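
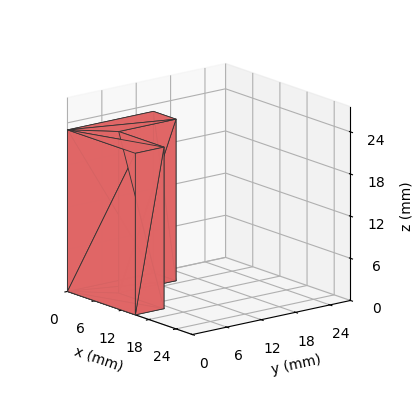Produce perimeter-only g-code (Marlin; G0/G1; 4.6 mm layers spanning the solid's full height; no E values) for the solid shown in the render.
Reading the render: the shape is an L-shaped prism: outer 15 × 15 mm, arm thicknesses ≈ 5 mm (horizontal) and 5 mm (vertical), extruded 23 mm in z (dimensions read to the nearest mm from the axis ticks). For the g-code, the solid's height is divided into equal slices at the stated Δz and each level perimeter traced with G1 moves after a G0 lift.

; perimeter-only toolpath
G21 ; units = mm
G90 ; absolute positioning
G28 ; home
; layer 1
G0 Z4.6
G0 X0.0 Y0.0
G1 X15.0 Y0.0
G1 X15.0 Y5.0
G1 X5.0 Y5.0
G1 X5.0 Y15.0
G1 X0.0 Y15.0
G1 X0.0 Y0.0
; layer 2
G0 Z9.2
G0 X0.0 Y0.0
G1 X15.0 Y0.0
G1 X15.0 Y5.0
G1 X5.0 Y5.0
G1 X5.0 Y15.0
G1 X0.0 Y15.0
G1 X0.0 Y0.0
; layer 3
G0 Z13.8
G0 X0.0 Y0.0
G1 X15.0 Y0.0
G1 X15.0 Y5.0
G1 X5.0 Y5.0
G1 X5.0 Y15.0
G1 X0.0 Y15.0
G1 X0.0 Y0.0
; layer 4
G0 Z18.4
G0 X0.0 Y0.0
G1 X15.0 Y0.0
G1 X15.0 Y5.0
G1 X5.0 Y5.0
G1 X5.0 Y15.0
G1 X0.0 Y15.0
G1 X0.0 Y0.0
; layer 5
G0 Z23.0
G0 X0.0 Y0.0
G1 X15.0 Y0.0
G1 X15.0 Y5.0
G1 X5.0 Y5.0
G1 X5.0 Y15.0
G1 X0.0 Y15.0
G1 X0.0 Y0.0
M2 ; end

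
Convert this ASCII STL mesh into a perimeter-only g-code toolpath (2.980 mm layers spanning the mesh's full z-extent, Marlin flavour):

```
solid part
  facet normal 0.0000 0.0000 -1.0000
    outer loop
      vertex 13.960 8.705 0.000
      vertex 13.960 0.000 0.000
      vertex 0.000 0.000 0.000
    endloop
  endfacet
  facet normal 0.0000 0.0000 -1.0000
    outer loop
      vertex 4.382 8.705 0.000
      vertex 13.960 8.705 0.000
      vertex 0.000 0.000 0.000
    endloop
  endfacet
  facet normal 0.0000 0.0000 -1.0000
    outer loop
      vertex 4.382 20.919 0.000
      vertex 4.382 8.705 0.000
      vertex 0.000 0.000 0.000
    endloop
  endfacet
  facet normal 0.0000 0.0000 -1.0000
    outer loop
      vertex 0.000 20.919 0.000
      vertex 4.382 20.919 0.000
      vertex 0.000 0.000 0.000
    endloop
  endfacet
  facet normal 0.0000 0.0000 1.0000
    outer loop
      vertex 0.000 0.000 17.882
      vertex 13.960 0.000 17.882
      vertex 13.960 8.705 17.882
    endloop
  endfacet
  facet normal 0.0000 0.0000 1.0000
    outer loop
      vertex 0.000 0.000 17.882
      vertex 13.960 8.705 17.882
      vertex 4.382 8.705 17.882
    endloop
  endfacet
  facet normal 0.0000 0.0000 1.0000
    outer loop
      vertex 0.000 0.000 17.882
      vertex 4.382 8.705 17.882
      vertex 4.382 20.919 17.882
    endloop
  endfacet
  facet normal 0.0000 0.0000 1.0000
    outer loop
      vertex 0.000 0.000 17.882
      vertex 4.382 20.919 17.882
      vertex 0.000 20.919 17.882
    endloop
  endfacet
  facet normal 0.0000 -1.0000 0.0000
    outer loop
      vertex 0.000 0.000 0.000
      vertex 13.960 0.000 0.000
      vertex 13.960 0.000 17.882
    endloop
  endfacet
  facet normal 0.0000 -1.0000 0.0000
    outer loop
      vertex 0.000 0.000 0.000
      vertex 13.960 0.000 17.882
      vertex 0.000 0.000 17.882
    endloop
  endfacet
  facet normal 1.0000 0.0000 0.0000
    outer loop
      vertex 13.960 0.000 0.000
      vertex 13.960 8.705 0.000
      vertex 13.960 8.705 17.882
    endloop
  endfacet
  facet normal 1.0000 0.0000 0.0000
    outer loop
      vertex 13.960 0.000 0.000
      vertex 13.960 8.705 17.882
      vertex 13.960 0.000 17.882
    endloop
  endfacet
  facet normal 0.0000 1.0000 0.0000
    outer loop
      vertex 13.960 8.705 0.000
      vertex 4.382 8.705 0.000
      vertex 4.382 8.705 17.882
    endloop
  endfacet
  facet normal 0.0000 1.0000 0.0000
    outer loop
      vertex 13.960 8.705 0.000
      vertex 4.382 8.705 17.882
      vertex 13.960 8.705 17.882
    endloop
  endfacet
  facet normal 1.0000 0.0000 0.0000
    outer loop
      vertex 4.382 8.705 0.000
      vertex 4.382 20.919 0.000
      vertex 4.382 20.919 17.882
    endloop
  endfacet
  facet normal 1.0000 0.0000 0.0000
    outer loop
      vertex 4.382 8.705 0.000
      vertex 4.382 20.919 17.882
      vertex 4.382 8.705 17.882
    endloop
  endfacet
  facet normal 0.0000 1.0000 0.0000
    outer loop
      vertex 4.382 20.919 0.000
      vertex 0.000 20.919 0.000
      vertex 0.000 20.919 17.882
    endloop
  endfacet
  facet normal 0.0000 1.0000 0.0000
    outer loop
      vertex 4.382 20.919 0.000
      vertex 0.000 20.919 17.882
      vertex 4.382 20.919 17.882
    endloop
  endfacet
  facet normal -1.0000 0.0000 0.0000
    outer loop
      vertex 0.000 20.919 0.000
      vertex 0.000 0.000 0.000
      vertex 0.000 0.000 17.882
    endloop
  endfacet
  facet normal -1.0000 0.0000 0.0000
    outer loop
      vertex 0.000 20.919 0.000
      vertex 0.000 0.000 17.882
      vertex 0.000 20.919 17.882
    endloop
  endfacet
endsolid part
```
; perimeter-only toolpath
G21 ; units = mm
G90 ; absolute positioning
G28 ; home
; layer 1
G0 Z2.980
G0 X0.000 Y0.000
G1 X13.960 Y0.000
G1 X13.960 Y8.705
G1 X4.382 Y8.705
G1 X4.382 Y20.919
G1 X0.000 Y20.919
G1 X0.000 Y0.000
; layer 2
G0 Z5.961
G0 X0.000 Y0.000
G1 X13.960 Y0.000
G1 X13.960 Y8.705
G1 X4.382 Y8.705
G1 X4.382 Y20.919
G1 X0.000 Y20.919
G1 X0.000 Y0.000
; layer 3
G0 Z8.941
G0 X0.000 Y0.000
G1 X13.960 Y0.000
G1 X13.960 Y8.705
G1 X4.382 Y8.705
G1 X4.382 Y20.919
G1 X0.000 Y20.919
G1 X0.000 Y0.000
; layer 4
G0 Z11.921
G0 X0.000 Y0.000
G1 X13.960 Y0.000
G1 X13.960 Y8.705
G1 X4.382 Y8.705
G1 X4.382 Y20.919
G1 X0.000 Y20.919
G1 X0.000 Y0.000
; layer 5
G0 Z14.902
G0 X0.000 Y0.000
G1 X13.960 Y0.000
G1 X13.960 Y8.705
G1 X4.382 Y8.705
G1 X4.382 Y20.919
G1 X0.000 Y20.919
G1 X0.000 Y0.000
; layer 6
G0 Z17.882
G0 X0.000 Y0.000
G1 X13.960 Y0.000
G1 X13.960 Y8.705
G1 X4.382 Y8.705
G1 X4.382 Y20.919
G1 X0.000 Y20.919
G1 X0.000 Y0.000
M2 ; end

The solid is an L-shaped prism: outer 14 × 20.9 mm, arm thicknesses ≈ 8.71 mm (horizontal) and 4.38 mm (vertical), extruded 17.9 mm in z. Slicing at Δz = 2.980 mm — 6 equal slices spanning the solid's height, so layer i sits at z = i·h/6 — gives 6 non-empty perimeters. Each is a 6-segment closed polygon; G0 lifts to the layer z and rapids to the start vertex, then G1 traces the edges.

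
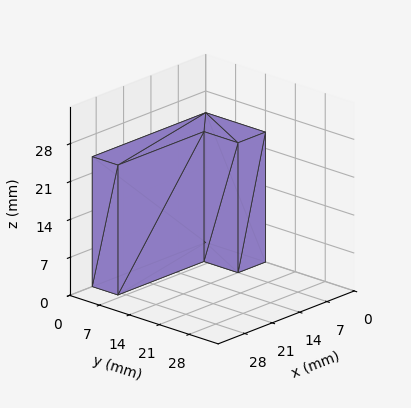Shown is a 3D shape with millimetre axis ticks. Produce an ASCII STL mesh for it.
Reading the render: the shape is an L-shaped prism: outer 29 × 14 mm, arm thicknesses ≈ 6 mm (horizontal) and 7 mm (vertical), extruded 24 mm in z (dimensions read to the nearest mm from the axis ticks). For the STL, each face is triangulated and given an outward normal.

solid part
  facet normal 0.0000 0.0000 -1.0000
    outer loop
      vertex 29.000 6.000 0.000
      vertex 29.000 0.000 0.000
      vertex 0.000 0.000 0.000
    endloop
  endfacet
  facet normal 0.0000 0.0000 -1.0000
    outer loop
      vertex 7.000 6.000 0.000
      vertex 29.000 6.000 0.000
      vertex 0.000 0.000 0.000
    endloop
  endfacet
  facet normal 0.0000 0.0000 -1.0000
    outer loop
      vertex 7.000 14.000 0.000
      vertex 7.000 6.000 0.000
      vertex 0.000 0.000 0.000
    endloop
  endfacet
  facet normal 0.0000 0.0000 -1.0000
    outer loop
      vertex 0.000 14.000 0.000
      vertex 7.000 14.000 0.000
      vertex 0.000 0.000 0.000
    endloop
  endfacet
  facet normal 0.0000 0.0000 1.0000
    outer loop
      vertex 0.000 0.000 24.000
      vertex 29.000 0.000 24.000
      vertex 29.000 6.000 24.000
    endloop
  endfacet
  facet normal 0.0000 0.0000 1.0000
    outer loop
      vertex 0.000 0.000 24.000
      vertex 29.000 6.000 24.000
      vertex 7.000 6.000 24.000
    endloop
  endfacet
  facet normal 0.0000 0.0000 1.0000
    outer loop
      vertex 0.000 0.000 24.000
      vertex 7.000 6.000 24.000
      vertex 7.000 14.000 24.000
    endloop
  endfacet
  facet normal 0.0000 0.0000 1.0000
    outer loop
      vertex 0.000 0.000 24.000
      vertex 7.000 14.000 24.000
      vertex 0.000 14.000 24.000
    endloop
  endfacet
  facet normal 0.0000 -1.0000 0.0000
    outer loop
      vertex 0.000 0.000 0.000
      vertex 29.000 0.000 0.000
      vertex 29.000 0.000 24.000
    endloop
  endfacet
  facet normal 0.0000 -1.0000 0.0000
    outer loop
      vertex 0.000 0.000 0.000
      vertex 29.000 0.000 24.000
      vertex 0.000 0.000 24.000
    endloop
  endfacet
  facet normal 1.0000 0.0000 0.0000
    outer loop
      vertex 29.000 0.000 0.000
      vertex 29.000 6.000 0.000
      vertex 29.000 6.000 24.000
    endloop
  endfacet
  facet normal 1.0000 0.0000 0.0000
    outer loop
      vertex 29.000 0.000 0.000
      vertex 29.000 6.000 24.000
      vertex 29.000 0.000 24.000
    endloop
  endfacet
  facet normal 0.0000 1.0000 0.0000
    outer loop
      vertex 29.000 6.000 0.000
      vertex 7.000 6.000 0.000
      vertex 7.000 6.000 24.000
    endloop
  endfacet
  facet normal 0.0000 1.0000 0.0000
    outer loop
      vertex 29.000 6.000 0.000
      vertex 7.000 6.000 24.000
      vertex 29.000 6.000 24.000
    endloop
  endfacet
  facet normal 1.0000 0.0000 0.0000
    outer loop
      vertex 7.000 6.000 0.000
      vertex 7.000 14.000 0.000
      vertex 7.000 14.000 24.000
    endloop
  endfacet
  facet normal 1.0000 0.0000 0.0000
    outer loop
      vertex 7.000 6.000 0.000
      vertex 7.000 14.000 24.000
      vertex 7.000 6.000 24.000
    endloop
  endfacet
  facet normal 0.0000 1.0000 0.0000
    outer loop
      vertex 7.000 14.000 0.000
      vertex 0.000 14.000 0.000
      vertex 0.000 14.000 24.000
    endloop
  endfacet
  facet normal 0.0000 1.0000 0.0000
    outer loop
      vertex 7.000 14.000 0.000
      vertex 0.000 14.000 24.000
      vertex 7.000 14.000 24.000
    endloop
  endfacet
  facet normal -1.0000 0.0000 0.0000
    outer loop
      vertex 0.000 14.000 0.000
      vertex 0.000 0.000 0.000
      vertex 0.000 0.000 24.000
    endloop
  endfacet
  facet normal -1.0000 0.0000 0.0000
    outer loop
      vertex 0.000 14.000 0.000
      vertex 0.000 0.000 24.000
      vertex 0.000 14.000 24.000
    endloop
  endfacet
endsolid part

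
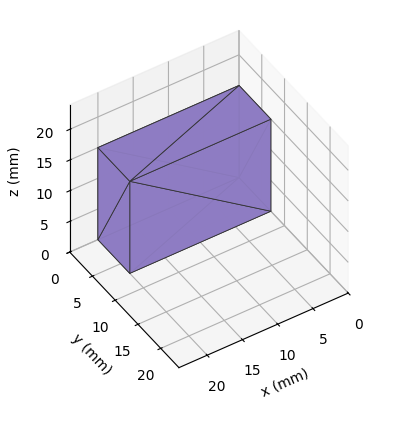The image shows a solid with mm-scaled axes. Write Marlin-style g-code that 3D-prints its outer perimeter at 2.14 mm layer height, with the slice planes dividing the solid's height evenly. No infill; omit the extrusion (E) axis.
Reading the render: the shape is a rectangular box, roughly 20 × 7 mm footprint and 15 mm tall (dimensions read to the nearest mm from the axis ticks). For the g-code, the solid's height is divided into equal slices at the stated Δz and each level perimeter traced with G1 moves after a G0 lift.

; perimeter-only toolpath
G21 ; units = mm
G90 ; absolute positioning
G28 ; home
; layer 1
G0 Z2.14
G0 X0.00 Y0.00
G1 X20.00 Y0.00
G1 X20.00 Y7.00
G1 X0.00 Y7.00
G1 X0.00 Y0.00
; layer 2
G0 Z4.29
G0 X0.00 Y0.00
G1 X20.00 Y0.00
G1 X20.00 Y7.00
G1 X0.00 Y7.00
G1 X0.00 Y0.00
; layer 3
G0 Z6.43
G0 X0.00 Y0.00
G1 X20.00 Y0.00
G1 X20.00 Y7.00
G1 X0.00 Y7.00
G1 X0.00 Y0.00
; layer 4
G0 Z8.57
G0 X0.00 Y0.00
G1 X20.00 Y0.00
G1 X20.00 Y7.00
G1 X0.00 Y7.00
G1 X0.00 Y0.00
; layer 5
G0 Z10.71
G0 X0.00 Y0.00
G1 X20.00 Y0.00
G1 X20.00 Y7.00
G1 X0.00 Y7.00
G1 X0.00 Y0.00
; layer 6
G0 Z12.86
G0 X0.00 Y0.00
G1 X20.00 Y0.00
G1 X20.00 Y7.00
G1 X0.00 Y7.00
G1 X0.00 Y0.00
; layer 7
G0 Z15.00
G0 X0.00 Y0.00
G1 X20.00 Y0.00
G1 X20.00 Y7.00
G1 X0.00 Y7.00
G1 X0.00 Y0.00
M2 ; end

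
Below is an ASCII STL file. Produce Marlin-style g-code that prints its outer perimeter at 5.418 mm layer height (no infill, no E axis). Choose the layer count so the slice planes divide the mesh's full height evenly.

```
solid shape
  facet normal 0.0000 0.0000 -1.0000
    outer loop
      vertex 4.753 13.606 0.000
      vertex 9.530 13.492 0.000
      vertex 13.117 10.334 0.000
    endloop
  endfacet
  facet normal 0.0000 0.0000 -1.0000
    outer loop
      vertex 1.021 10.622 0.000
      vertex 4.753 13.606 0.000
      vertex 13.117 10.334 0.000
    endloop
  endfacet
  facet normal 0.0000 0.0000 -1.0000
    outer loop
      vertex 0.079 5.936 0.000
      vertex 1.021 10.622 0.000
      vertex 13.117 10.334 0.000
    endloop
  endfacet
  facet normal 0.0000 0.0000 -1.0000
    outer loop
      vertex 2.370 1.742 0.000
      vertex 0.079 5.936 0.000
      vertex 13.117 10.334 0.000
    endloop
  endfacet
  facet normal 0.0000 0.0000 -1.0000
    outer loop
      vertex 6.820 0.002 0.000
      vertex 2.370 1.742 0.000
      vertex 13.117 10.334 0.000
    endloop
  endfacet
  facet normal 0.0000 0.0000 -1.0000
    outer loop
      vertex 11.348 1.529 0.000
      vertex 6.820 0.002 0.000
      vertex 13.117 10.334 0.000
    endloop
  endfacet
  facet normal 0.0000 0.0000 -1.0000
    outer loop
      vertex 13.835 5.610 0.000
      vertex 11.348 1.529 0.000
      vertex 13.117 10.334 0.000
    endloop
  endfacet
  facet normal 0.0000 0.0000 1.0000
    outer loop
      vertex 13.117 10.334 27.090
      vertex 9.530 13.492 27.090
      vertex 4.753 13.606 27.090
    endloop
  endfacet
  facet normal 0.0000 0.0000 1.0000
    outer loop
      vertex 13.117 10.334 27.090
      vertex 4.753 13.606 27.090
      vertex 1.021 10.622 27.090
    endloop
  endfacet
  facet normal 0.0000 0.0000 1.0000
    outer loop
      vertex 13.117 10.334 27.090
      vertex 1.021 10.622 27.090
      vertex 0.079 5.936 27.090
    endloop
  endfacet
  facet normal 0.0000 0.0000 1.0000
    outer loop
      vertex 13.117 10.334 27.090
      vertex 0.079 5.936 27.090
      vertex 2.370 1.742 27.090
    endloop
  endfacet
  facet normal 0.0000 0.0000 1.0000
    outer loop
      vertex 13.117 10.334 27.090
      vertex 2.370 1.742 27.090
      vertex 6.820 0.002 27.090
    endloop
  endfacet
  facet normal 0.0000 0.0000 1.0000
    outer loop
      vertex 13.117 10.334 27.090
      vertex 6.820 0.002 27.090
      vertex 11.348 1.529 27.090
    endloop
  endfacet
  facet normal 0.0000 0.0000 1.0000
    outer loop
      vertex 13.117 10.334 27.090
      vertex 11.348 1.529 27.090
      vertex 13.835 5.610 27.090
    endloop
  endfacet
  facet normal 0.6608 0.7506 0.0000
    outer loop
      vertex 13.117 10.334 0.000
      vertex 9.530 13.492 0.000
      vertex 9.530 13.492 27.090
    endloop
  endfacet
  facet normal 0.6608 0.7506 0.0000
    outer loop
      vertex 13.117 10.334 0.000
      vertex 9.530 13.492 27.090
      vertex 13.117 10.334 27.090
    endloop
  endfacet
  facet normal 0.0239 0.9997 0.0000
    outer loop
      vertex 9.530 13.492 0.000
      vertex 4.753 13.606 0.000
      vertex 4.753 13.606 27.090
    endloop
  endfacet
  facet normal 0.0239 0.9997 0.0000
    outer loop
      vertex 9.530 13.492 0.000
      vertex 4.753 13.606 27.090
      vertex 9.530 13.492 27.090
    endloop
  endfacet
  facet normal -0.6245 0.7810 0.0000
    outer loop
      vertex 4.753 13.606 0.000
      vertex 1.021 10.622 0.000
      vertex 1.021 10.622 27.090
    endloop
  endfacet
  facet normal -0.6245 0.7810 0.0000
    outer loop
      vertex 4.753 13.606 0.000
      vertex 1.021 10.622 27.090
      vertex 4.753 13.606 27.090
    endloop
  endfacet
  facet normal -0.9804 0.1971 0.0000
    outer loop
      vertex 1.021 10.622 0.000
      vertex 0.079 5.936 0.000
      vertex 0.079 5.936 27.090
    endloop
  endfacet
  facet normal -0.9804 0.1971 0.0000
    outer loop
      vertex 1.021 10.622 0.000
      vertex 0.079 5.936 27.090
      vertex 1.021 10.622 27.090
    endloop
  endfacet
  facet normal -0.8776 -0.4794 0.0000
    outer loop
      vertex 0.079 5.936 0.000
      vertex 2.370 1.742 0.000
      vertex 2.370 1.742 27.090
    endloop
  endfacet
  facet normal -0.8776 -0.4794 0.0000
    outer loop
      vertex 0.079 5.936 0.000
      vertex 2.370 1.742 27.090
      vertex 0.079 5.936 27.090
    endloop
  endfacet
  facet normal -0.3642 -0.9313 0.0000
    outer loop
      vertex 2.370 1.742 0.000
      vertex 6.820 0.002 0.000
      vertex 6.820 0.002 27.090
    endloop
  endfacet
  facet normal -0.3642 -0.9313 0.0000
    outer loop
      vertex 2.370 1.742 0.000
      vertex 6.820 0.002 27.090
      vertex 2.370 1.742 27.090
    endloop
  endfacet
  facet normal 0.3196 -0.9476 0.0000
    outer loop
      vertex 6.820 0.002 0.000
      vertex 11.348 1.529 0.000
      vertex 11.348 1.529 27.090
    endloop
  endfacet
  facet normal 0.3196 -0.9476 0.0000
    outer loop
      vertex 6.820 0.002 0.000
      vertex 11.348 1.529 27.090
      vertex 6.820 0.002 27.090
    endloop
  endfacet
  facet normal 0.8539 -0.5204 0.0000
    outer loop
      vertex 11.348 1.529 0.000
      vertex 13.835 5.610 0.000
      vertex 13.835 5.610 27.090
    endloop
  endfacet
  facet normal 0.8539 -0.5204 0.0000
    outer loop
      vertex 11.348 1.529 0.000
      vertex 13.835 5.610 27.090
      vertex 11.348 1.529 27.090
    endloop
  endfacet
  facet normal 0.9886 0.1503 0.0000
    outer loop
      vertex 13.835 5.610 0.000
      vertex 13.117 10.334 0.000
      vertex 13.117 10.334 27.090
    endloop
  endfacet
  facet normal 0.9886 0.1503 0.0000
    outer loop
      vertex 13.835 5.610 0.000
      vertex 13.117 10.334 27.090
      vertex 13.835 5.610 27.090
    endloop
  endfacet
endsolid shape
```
; perimeter-only toolpath
G21 ; units = mm
G90 ; absolute positioning
G28 ; home
; layer 1
G0 Z5.418
G0 X13.117 Y10.334
G1 X9.530 Y13.492
G1 X4.753 Y13.606
G1 X1.021 Y10.622
G1 X0.079 Y5.936
G1 X2.370 Y1.742
G1 X6.820 Y0.002
G1 X11.348 Y1.529
G1 X13.835 Y5.610
G1 X13.117 Y10.334
; layer 2
G0 Z10.836
G0 X13.117 Y10.334
G1 X9.530 Y13.492
G1 X4.753 Y13.606
G1 X1.021 Y10.622
G1 X0.079 Y5.936
G1 X2.370 Y1.742
G1 X6.820 Y0.002
G1 X11.348 Y1.529
G1 X13.835 Y5.610
G1 X13.117 Y10.334
; layer 3
G0 Z16.254
G0 X13.117 Y10.334
G1 X9.530 Y13.492
G1 X4.753 Y13.606
G1 X1.021 Y10.622
G1 X0.079 Y5.936
G1 X2.370 Y1.742
G1 X6.820 Y0.002
G1 X11.348 Y1.529
G1 X13.835 Y5.610
G1 X13.117 Y10.334
; layer 4
G0 Z21.672
G0 X13.117 Y10.334
G1 X9.530 Y13.492
G1 X4.753 Y13.606
G1 X1.021 Y10.622
G1 X0.079 Y5.936
G1 X2.370 Y1.742
G1 X6.820 Y0.002
G1 X11.348 Y1.529
G1 X13.835 Y5.610
G1 X13.117 Y10.334
; layer 5
G0 Z27.090
G0 X13.117 Y10.334
G1 X9.530 Y13.492
G1 X4.753 Y13.606
G1 X1.021 Y10.622
G1 X0.079 Y5.936
G1 X2.370 Y1.742
G1 X6.820 Y0.002
G1 X11.348 Y1.529
G1 X13.835 Y5.610
G1 X13.117 Y10.334
M2 ; end

The solid is a regular 9-sided prism (a cylinder approximated with 9 flat sides), circumscribed radius ≈ 6.99 mm, height ≈ 27.1 mm. Slicing at Δz = 5.418 mm — 5 equal slices spanning the solid's height, so layer i sits at z = i·h/5 — gives 5 non-empty perimeters. Each is a 9-segment closed polygon; G0 lifts to the layer z and rapids to the start vertex, then G1 traces the edges.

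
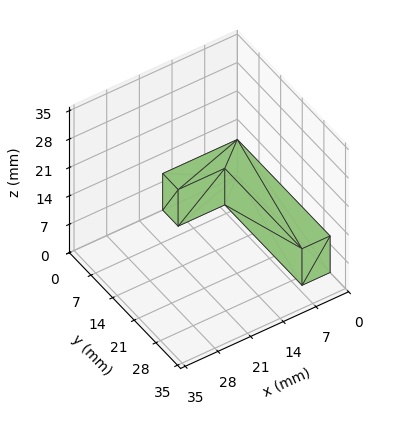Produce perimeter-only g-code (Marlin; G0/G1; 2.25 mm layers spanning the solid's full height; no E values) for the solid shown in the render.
Reading the render: the shape is an L-shaped prism: outer 16 × 30 mm, arm thicknesses ≈ 5 mm (horizontal) and 6 mm (vertical), extruded 9 mm in z (dimensions read to the nearest mm from the axis ticks). For the g-code, the solid's height is divided into equal slices at the stated Δz and each level perimeter traced with G1 moves after a G0 lift.

; perimeter-only toolpath
G21 ; units = mm
G90 ; absolute positioning
G28 ; home
; layer 1
G0 Z2.25
G0 X0.00 Y0.00
G1 X16.00 Y0.00
G1 X16.00 Y5.00
G1 X6.00 Y5.00
G1 X6.00 Y30.00
G1 X0.00 Y30.00
G1 X0.00 Y0.00
; layer 2
G0 Z4.50
G0 X0.00 Y0.00
G1 X16.00 Y0.00
G1 X16.00 Y5.00
G1 X6.00 Y5.00
G1 X6.00 Y30.00
G1 X0.00 Y30.00
G1 X0.00 Y0.00
; layer 3
G0 Z6.75
G0 X0.00 Y0.00
G1 X16.00 Y0.00
G1 X16.00 Y5.00
G1 X6.00 Y5.00
G1 X6.00 Y30.00
G1 X0.00 Y30.00
G1 X0.00 Y0.00
; layer 4
G0 Z9.00
G0 X0.00 Y0.00
G1 X16.00 Y0.00
G1 X16.00 Y5.00
G1 X6.00 Y5.00
G1 X6.00 Y30.00
G1 X0.00 Y30.00
G1 X0.00 Y0.00
M2 ; end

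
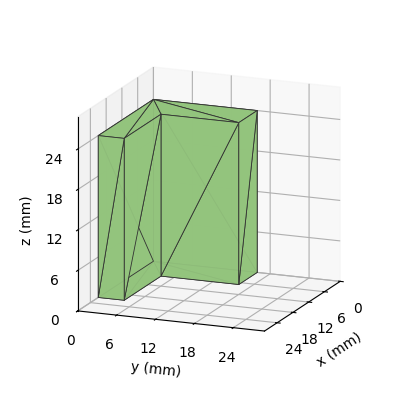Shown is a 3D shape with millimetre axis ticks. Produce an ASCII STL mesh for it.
Reading the render: the shape is an L-shaped prism: outer 21 × 16 mm, arm thicknesses ≈ 4 mm (horizontal) and 7 mm (vertical), extruded 24 mm in z (dimensions read to the nearest mm from the axis ticks). For the STL, each face is triangulated and given an outward normal.

solid part
  facet normal 0.0000 0.0000 -1.0000
    outer loop
      vertex 21.00 4.00 0.00
      vertex 21.00 0.00 0.00
      vertex 0.00 0.00 0.00
    endloop
  endfacet
  facet normal 0.0000 0.0000 -1.0000
    outer loop
      vertex 7.00 4.00 0.00
      vertex 21.00 4.00 0.00
      vertex 0.00 0.00 0.00
    endloop
  endfacet
  facet normal 0.0000 0.0000 -1.0000
    outer loop
      vertex 7.00 16.00 0.00
      vertex 7.00 4.00 0.00
      vertex 0.00 0.00 0.00
    endloop
  endfacet
  facet normal 0.0000 0.0000 -1.0000
    outer loop
      vertex 0.00 16.00 0.00
      vertex 7.00 16.00 0.00
      vertex 0.00 0.00 0.00
    endloop
  endfacet
  facet normal 0.0000 0.0000 1.0000
    outer loop
      vertex 0.00 0.00 24.00
      vertex 21.00 0.00 24.00
      vertex 21.00 4.00 24.00
    endloop
  endfacet
  facet normal 0.0000 0.0000 1.0000
    outer loop
      vertex 0.00 0.00 24.00
      vertex 21.00 4.00 24.00
      vertex 7.00 4.00 24.00
    endloop
  endfacet
  facet normal 0.0000 0.0000 1.0000
    outer loop
      vertex 0.00 0.00 24.00
      vertex 7.00 4.00 24.00
      vertex 7.00 16.00 24.00
    endloop
  endfacet
  facet normal 0.0000 0.0000 1.0000
    outer loop
      vertex 0.00 0.00 24.00
      vertex 7.00 16.00 24.00
      vertex 0.00 16.00 24.00
    endloop
  endfacet
  facet normal 0.0000 -1.0000 0.0000
    outer loop
      vertex 0.00 0.00 0.00
      vertex 21.00 0.00 0.00
      vertex 21.00 0.00 24.00
    endloop
  endfacet
  facet normal 0.0000 -1.0000 0.0000
    outer loop
      vertex 0.00 0.00 0.00
      vertex 21.00 0.00 24.00
      vertex 0.00 0.00 24.00
    endloop
  endfacet
  facet normal 1.0000 0.0000 0.0000
    outer loop
      vertex 21.00 0.00 0.00
      vertex 21.00 4.00 0.00
      vertex 21.00 4.00 24.00
    endloop
  endfacet
  facet normal 1.0000 0.0000 0.0000
    outer loop
      vertex 21.00 0.00 0.00
      vertex 21.00 4.00 24.00
      vertex 21.00 0.00 24.00
    endloop
  endfacet
  facet normal 0.0000 1.0000 0.0000
    outer loop
      vertex 21.00 4.00 0.00
      vertex 7.00 4.00 0.00
      vertex 7.00 4.00 24.00
    endloop
  endfacet
  facet normal 0.0000 1.0000 0.0000
    outer loop
      vertex 21.00 4.00 0.00
      vertex 7.00 4.00 24.00
      vertex 21.00 4.00 24.00
    endloop
  endfacet
  facet normal 1.0000 0.0000 0.0000
    outer loop
      vertex 7.00 4.00 0.00
      vertex 7.00 16.00 0.00
      vertex 7.00 16.00 24.00
    endloop
  endfacet
  facet normal 1.0000 0.0000 0.0000
    outer loop
      vertex 7.00 4.00 0.00
      vertex 7.00 16.00 24.00
      vertex 7.00 4.00 24.00
    endloop
  endfacet
  facet normal 0.0000 1.0000 0.0000
    outer loop
      vertex 7.00 16.00 0.00
      vertex 0.00 16.00 0.00
      vertex 0.00 16.00 24.00
    endloop
  endfacet
  facet normal 0.0000 1.0000 0.0000
    outer loop
      vertex 7.00 16.00 0.00
      vertex 0.00 16.00 24.00
      vertex 7.00 16.00 24.00
    endloop
  endfacet
  facet normal -1.0000 0.0000 0.0000
    outer loop
      vertex 0.00 16.00 0.00
      vertex 0.00 0.00 0.00
      vertex 0.00 0.00 24.00
    endloop
  endfacet
  facet normal -1.0000 0.0000 0.0000
    outer loop
      vertex 0.00 16.00 0.00
      vertex 0.00 0.00 24.00
      vertex 0.00 16.00 24.00
    endloop
  endfacet
endsolid part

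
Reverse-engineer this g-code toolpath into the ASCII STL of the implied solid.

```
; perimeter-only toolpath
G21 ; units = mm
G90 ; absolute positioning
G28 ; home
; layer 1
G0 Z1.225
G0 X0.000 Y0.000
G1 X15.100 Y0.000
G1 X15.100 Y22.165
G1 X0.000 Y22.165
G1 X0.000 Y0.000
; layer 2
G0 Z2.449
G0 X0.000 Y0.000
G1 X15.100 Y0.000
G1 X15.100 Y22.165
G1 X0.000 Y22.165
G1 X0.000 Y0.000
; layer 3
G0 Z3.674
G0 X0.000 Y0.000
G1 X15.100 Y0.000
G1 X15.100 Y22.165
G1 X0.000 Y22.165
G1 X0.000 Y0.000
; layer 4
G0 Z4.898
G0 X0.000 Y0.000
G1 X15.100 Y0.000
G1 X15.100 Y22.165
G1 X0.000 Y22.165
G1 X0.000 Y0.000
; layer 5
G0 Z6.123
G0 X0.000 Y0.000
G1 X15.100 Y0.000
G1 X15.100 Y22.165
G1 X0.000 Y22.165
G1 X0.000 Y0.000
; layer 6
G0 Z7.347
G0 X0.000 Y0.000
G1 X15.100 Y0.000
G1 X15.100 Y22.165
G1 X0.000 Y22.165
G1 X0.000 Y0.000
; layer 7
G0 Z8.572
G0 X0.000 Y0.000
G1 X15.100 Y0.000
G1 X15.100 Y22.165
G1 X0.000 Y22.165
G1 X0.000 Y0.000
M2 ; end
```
solid part
  facet normal 0.0000 0.0000 -1.0000
    outer loop
      vertex 15.100 22.165 0.000
      vertex 15.100 0.000 0.000
      vertex 0.000 0.000 0.000
    endloop
  endfacet
  facet normal 0.0000 0.0000 -1.0000
    outer loop
      vertex 0.000 22.165 0.000
      vertex 15.100 22.165 0.000
      vertex 0.000 0.000 0.000
    endloop
  endfacet
  facet normal 0.0000 0.0000 1.0000
    outer loop
      vertex 0.000 0.000 8.572
      vertex 15.100 0.000 8.572
      vertex 15.100 22.165 8.572
    endloop
  endfacet
  facet normal 0.0000 0.0000 1.0000
    outer loop
      vertex 0.000 0.000 8.572
      vertex 15.100 22.165 8.572
      vertex 0.000 22.165 8.572
    endloop
  endfacet
  facet normal 0.0000 -1.0000 0.0000
    outer loop
      vertex 0.000 0.000 0.000
      vertex 15.100 0.000 0.000
      vertex 15.100 0.000 8.572
    endloop
  endfacet
  facet normal 0.0000 -1.0000 0.0000
    outer loop
      vertex 0.000 0.000 0.000
      vertex 15.100 0.000 8.572
      vertex 0.000 0.000 8.572
    endloop
  endfacet
  facet normal 0.0000 1.0000 0.0000
    outer loop
      vertex 15.100 22.165 8.572
      vertex 15.100 22.165 0.000
      vertex 0.000 22.165 0.000
    endloop
  endfacet
  facet normal 0.0000 1.0000 0.0000
    outer loop
      vertex 0.000 22.165 8.572
      vertex 15.100 22.165 8.572
      vertex 0.000 22.165 0.000
    endloop
  endfacet
  facet normal -1.0000 0.0000 0.0000
    outer loop
      vertex 0.000 22.165 8.572
      vertex 0.000 22.165 0.000
      vertex 0.000 0.000 0.000
    endloop
  endfacet
  facet normal -1.0000 0.0000 0.0000
    outer loop
      vertex 0.000 0.000 8.572
      vertex 0.000 22.165 8.572
      vertex 0.000 0.000 0.000
    endloop
  endfacet
  facet normal 1.0000 0.0000 0.0000
    outer loop
      vertex 15.100 0.000 0.000
      vertex 15.100 22.165 0.000
      vertex 15.100 22.165 8.572
    endloop
  endfacet
  facet normal 1.0000 0.0000 0.0000
    outer loop
      vertex 15.100 0.000 0.000
      vertex 15.100 22.165 8.572
      vertex 15.100 0.000 8.572
    endloop
  endfacet
endsolid part

The G0 Z moves step by Δz≈1.225 mm. Every layer's G1 loop is the same polygon, so the solid is a straight extrusion of it from z=0 to z≈8.57. Closing with flat bottom and top caps and triangulating gives 12 facets — a rectangular box, roughly 15.1 × 22.2 mm footprint and 8.57 mm tall.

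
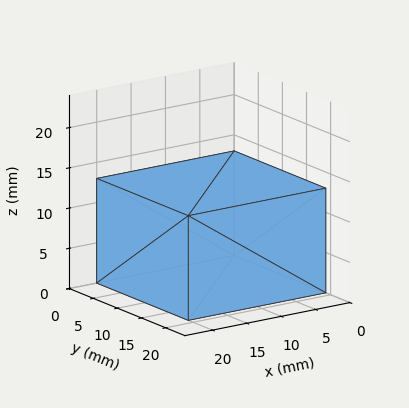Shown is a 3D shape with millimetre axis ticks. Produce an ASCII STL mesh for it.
Reading the render: the shape is a rectangular box, roughly 20 × 19 mm footprint and 13 mm tall (dimensions read to the nearest mm from the axis ticks). For the STL, each face is triangulated and given an outward normal.

solid part
  facet normal 0.0000 0.0000 -1.0000
    outer loop
      vertex 20.00 19.00 0.00
      vertex 20.00 0.00 0.00
      vertex 0.00 0.00 0.00
    endloop
  endfacet
  facet normal 0.0000 0.0000 -1.0000
    outer loop
      vertex 0.00 19.00 0.00
      vertex 20.00 19.00 0.00
      vertex 0.00 0.00 0.00
    endloop
  endfacet
  facet normal 0.0000 0.0000 1.0000
    outer loop
      vertex 0.00 0.00 13.00
      vertex 20.00 0.00 13.00
      vertex 20.00 19.00 13.00
    endloop
  endfacet
  facet normal 0.0000 0.0000 1.0000
    outer loop
      vertex 0.00 0.00 13.00
      vertex 20.00 19.00 13.00
      vertex 0.00 19.00 13.00
    endloop
  endfacet
  facet normal 0.0000 -1.0000 0.0000
    outer loop
      vertex 0.00 0.00 0.00
      vertex 20.00 0.00 0.00
      vertex 20.00 0.00 13.00
    endloop
  endfacet
  facet normal 0.0000 -1.0000 0.0000
    outer loop
      vertex 0.00 0.00 0.00
      vertex 20.00 0.00 13.00
      vertex 0.00 0.00 13.00
    endloop
  endfacet
  facet normal 0.0000 1.0000 0.0000
    outer loop
      vertex 20.00 19.00 13.00
      vertex 20.00 19.00 0.00
      vertex 0.00 19.00 0.00
    endloop
  endfacet
  facet normal 0.0000 1.0000 0.0000
    outer loop
      vertex 0.00 19.00 13.00
      vertex 20.00 19.00 13.00
      vertex 0.00 19.00 0.00
    endloop
  endfacet
  facet normal -1.0000 0.0000 0.0000
    outer loop
      vertex 0.00 19.00 13.00
      vertex 0.00 19.00 0.00
      vertex 0.00 0.00 0.00
    endloop
  endfacet
  facet normal -1.0000 0.0000 0.0000
    outer loop
      vertex 0.00 0.00 13.00
      vertex 0.00 19.00 13.00
      vertex 0.00 0.00 0.00
    endloop
  endfacet
  facet normal 1.0000 0.0000 0.0000
    outer loop
      vertex 20.00 0.00 0.00
      vertex 20.00 19.00 0.00
      vertex 20.00 19.00 13.00
    endloop
  endfacet
  facet normal 1.0000 0.0000 0.0000
    outer loop
      vertex 20.00 0.00 0.00
      vertex 20.00 19.00 13.00
      vertex 20.00 0.00 13.00
    endloop
  endfacet
endsolid part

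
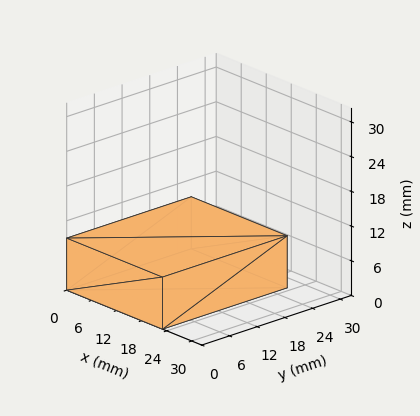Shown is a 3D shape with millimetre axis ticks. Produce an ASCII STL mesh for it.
Reading the render: the shape is a rectangular box, roughly 23 × 27 mm footprint and 9 mm tall (dimensions read to the nearest mm from the axis ticks). For the STL, each face is triangulated and given an outward normal.

solid part
  facet normal 0.0000 0.0000 -1.0000
    outer loop
      vertex 23.00 27.00 0.00
      vertex 23.00 0.00 0.00
      vertex 0.00 0.00 0.00
    endloop
  endfacet
  facet normal 0.0000 0.0000 -1.0000
    outer loop
      vertex 0.00 27.00 0.00
      vertex 23.00 27.00 0.00
      vertex 0.00 0.00 0.00
    endloop
  endfacet
  facet normal 0.0000 0.0000 1.0000
    outer loop
      vertex 0.00 0.00 9.00
      vertex 23.00 0.00 9.00
      vertex 23.00 27.00 9.00
    endloop
  endfacet
  facet normal 0.0000 0.0000 1.0000
    outer loop
      vertex 0.00 0.00 9.00
      vertex 23.00 27.00 9.00
      vertex 0.00 27.00 9.00
    endloop
  endfacet
  facet normal 0.0000 -1.0000 0.0000
    outer loop
      vertex 0.00 0.00 0.00
      vertex 23.00 0.00 0.00
      vertex 23.00 0.00 9.00
    endloop
  endfacet
  facet normal 0.0000 -1.0000 0.0000
    outer loop
      vertex 0.00 0.00 0.00
      vertex 23.00 0.00 9.00
      vertex 0.00 0.00 9.00
    endloop
  endfacet
  facet normal 0.0000 1.0000 0.0000
    outer loop
      vertex 23.00 27.00 9.00
      vertex 23.00 27.00 0.00
      vertex 0.00 27.00 0.00
    endloop
  endfacet
  facet normal 0.0000 1.0000 0.0000
    outer loop
      vertex 0.00 27.00 9.00
      vertex 23.00 27.00 9.00
      vertex 0.00 27.00 0.00
    endloop
  endfacet
  facet normal -1.0000 0.0000 0.0000
    outer loop
      vertex 0.00 27.00 9.00
      vertex 0.00 27.00 0.00
      vertex 0.00 0.00 0.00
    endloop
  endfacet
  facet normal -1.0000 0.0000 0.0000
    outer loop
      vertex 0.00 0.00 9.00
      vertex 0.00 27.00 9.00
      vertex 0.00 0.00 0.00
    endloop
  endfacet
  facet normal 1.0000 0.0000 0.0000
    outer loop
      vertex 23.00 0.00 0.00
      vertex 23.00 27.00 0.00
      vertex 23.00 27.00 9.00
    endloop
  endfacet
  facet normal 1.0000 0.0000 0.0000
    outer loop
      vertex 23.00 0.00 0.00
      vertex 23.00 27.00 9.00
      vertex 23.00 0.00 9.00
    endloop
  endfacet
endsolid part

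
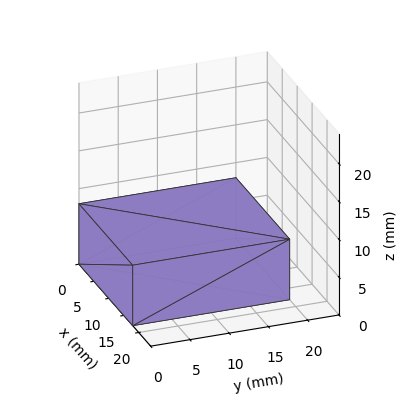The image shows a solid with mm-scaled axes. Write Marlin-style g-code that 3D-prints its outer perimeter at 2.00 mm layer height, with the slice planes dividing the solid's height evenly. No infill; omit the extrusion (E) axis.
Reading the render: the shape is a rectangular box, roughly 18 × 20 mm footprint and 8 mm tall (dimensions read to the nearest mm from the axis ticks). For the g-code, the solid's height is divided into equal slices at the stated Δz and each level perimeter traced with G1 moves after a G0 lift.

; perimeter-only toolpath
G21 ; units = mm
G90 ; absolute positioning
G28 ; home
; layer 1
G0 Z2.00
G0 X0.00 Y0.00
G1 X18.00 Y0.00
G1 X18.00 Y20.00
G1 X0.00 Y20.00
G1 X0.00 Y0.00
; layer 2
G0 Z4.00
G0 X0.00 Y0.00
G1 X18.00 Y0.00
G1 X18.00 Y20.00
G1 X0.00 Y20.00
G1 X0.00 Y0.00
; layer 3
G0 Z6.00
G0 X0.00 Y0.00
G1 X18.00 Y0.00
G1 X18.00 Y20.00
G1 X0.00 Y20.00
G1 X0.00 Y0.00
; layer 4
G0 Z8.00
G0 X0.00 Y0.00
G1 X18.00 Y0.00
G1 X18.00 Y20.00
G1 X0.00 Y20.00
G1 X0.00 Y0.00
M2 ; end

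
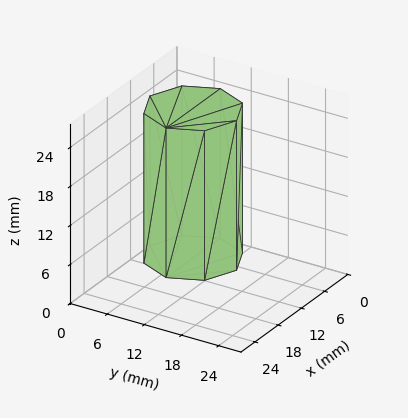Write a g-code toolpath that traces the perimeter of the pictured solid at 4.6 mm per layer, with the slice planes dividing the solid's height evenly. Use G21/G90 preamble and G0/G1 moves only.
Reading the render: the shape is a regular 8-sided prism (a cylinder approximated with 8 flat sides), circumscribed radius ≈ 7 mm, height ≈ 23 mm (dimensions read to the nearest mm from the axis ticks). For the g-code, the solid's height is divided into equal slices at the stated Δz and each level perimeter traced with G1 moves after a G0 lift.

; perimeter-only toolpath
G21 ; units = mm
G90 ; absolute positioning
G28 ; home
; layer 1
G0 Z4.6
G0 X14.0 Y7.0
G1 X11.9 Y11.9
G1 X7.0 Y14.0
G1 X2.1 Y11.9
G1 X0.0 Y7.0
G1 X2.1 Y2.1
G1 X7.0 Y0.0
G1 X11.9 Y2.1
G1 X14.0 Y7.0
; layer 2
G0 Z9.2
G0 X14.0 Y7.0
G1 X11.9 Y11.9
G1 X7.0 Y14.0
G1 X2.1 Y11.9
G1 X0.0 Y7.0
G1 X2.1 Y2.1
G1 X7.0 Y0.0
G1 X11.9 Y2.1
G1 X14.0 Y7.0
; layer 3
G0 Z13.8
G0 X14.0 Y7.0
G1 X11.9 Y11.9
G1 X7.0 Y14.0
G1 X2.1 Y11.9
G1 X0.0 Y7.0
G1 X2.1 Y2.1
G1 X7.0 Y0.0
G1 X11.9 Y2.1
G1 X14.0 Y7.0
; layer 4
G0 Z18.4
G0 X14.0 Y7.0
G1 X11.9 Y11.9
G1 X7.0 Y14.0
G1 X2.1 Y11.9
G1 X0.0 Y7.0
G1 X2.1 Y2.1
G1 X7.0 Y0.0
G1 X11.9 Y2.1
G1 X14.0 Y7.0
; layer 5
G0 Z23.0
G0 X14.0 Y7.0
G1 X11.9 Y11.9
G1 X7.0 Y14.0
G1 X2.1 Y11.9
G1 X0.0 Y7.0
G1 X2.1 Y2.1
G1 X7.0 Y0.0
G1 X11.9 Y2.1
G1 X14.0 Y7.0
M2 ; end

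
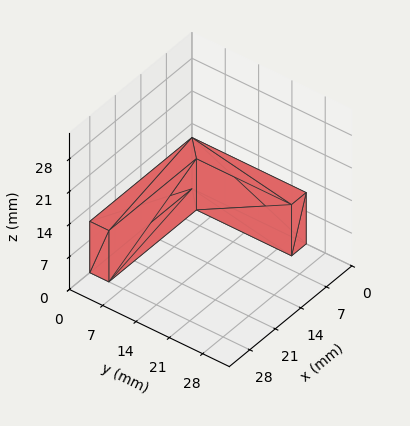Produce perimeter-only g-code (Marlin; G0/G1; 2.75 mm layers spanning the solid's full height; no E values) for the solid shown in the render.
Reading the render: the shape is an L-shaped prism: outer 28 × 24 mm, arm thicknesses ≈ 4 mm (horizontal) and 4 mm (vertical), extruded 11 mm in z (dimensions read to the nearest mm from the axis ticks). For the g-code, the solid's height is divided into equal slices at the stated Δz and each level perimeter traced with G1 moves after a G0 lift.

; perimeter-only toolpath
G21 ; units = mm
G90 ; absolute positioning
G28 ; home
; layer 1
G0 Z2.75
G0 X0.00 Y0.00
G1 X28.00 Y0.00
G1 X28.00 Y4.00
G1 X4.00 Y4.00
G1 X4.00 Y24.00
G1 X0.00 Y24.00
G1 X0.00 Y0.00
; layer 2
G0 Z5.50
G0 X0.00 Y0.00
G1 X28.00 Y0.00
G1 X28.00 Y4.00
G1 X4.00 Y4.00
G1 X4.00 Y24.00
G1 X0.00 Y24.00
G1 X0.00 Y0.00
; layer 3
G0 Z8.25
G0 X0.00 Y0.00
G1 X28.00 Y0.00
G1 X28.00 Y4.00
G1 X4.00 Y4.00
G1 X4.00 Y24.00
G1 X0.00 Y24.00
G1 X0.00 Y0.00
; layer 4
G0 Z11.00
G0 X0.00 Y0.00
G1 X28.00 Y0.00
G1 X28.00 Y4.00
G1 X4.00 Y4.00
G1 X4.00 Y24.00
G1 X0.00 Y24.00
G1 X0.00 Y0.00
M2 ; end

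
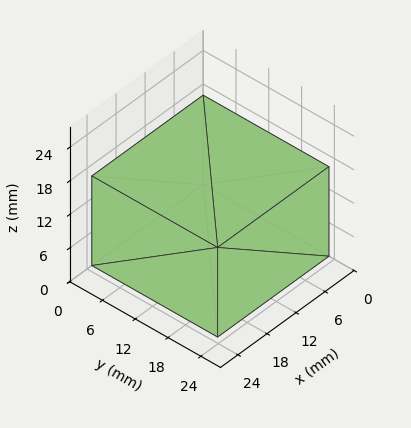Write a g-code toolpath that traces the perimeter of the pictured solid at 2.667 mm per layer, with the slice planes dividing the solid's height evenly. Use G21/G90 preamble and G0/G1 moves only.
Reading the render: the shape is a rectangular box, roughly 23 × 23 mm footprint and 16 mm tall (dimensions read to the nearest mm from the axis ticks). For the g-code, the solid's height is divided into equal slices at the stated Δz and each level perimeter traced with G1 moves after a G0 lift.

; perimeter-only toolpath
G21 ; units = mm
G90 ; absolute positioning
G28 ; home
; layer 1
G0 Z2.667
G0 X0.000 Y0.000
G1 X23.000 Y0.000
G1 X23.000 Y23.000
G1 X0.000 Y23.000
G1 X0.000 Y0.000
; layer 2
G0 Z5.333
G0 X0.000 Y0.000
G1 X23.000 Y0.000
G1 X23.000 Y23.000
G1 X0.000 Y23.000
G1 X0.000 Y0.000
; layer 3
G0 Z8.000
G0 X0.000 Y0.000
G1 X23.000 Y0.000
G1 X23.000 Y23.000
G1 X0.000 Y23.000
G1 X0.000 Y0.000
; layer 4
G0 Z10.667
G0 X0.000 Y0.000
G1 X23.000 Y0.000
G1 X23.000 Y23.000
G1 X0.000 Y23.000
G1 X0.000 Y0.000
; layer 5
G0 Z13.333
G0 X0.000 Y0.000
G1 X23.000 Y0.000
G1 X23.000 Y23.000
G1 X0.000 Y23.000
G1 X0.000 Y0.000
; layer 6
G0 Z16.000
G0 X0.000 Y0.000
G1 X23.000 Y0.000
G1 X23.000 Y23.000
G1 X0.000 Y23.000
G1 X0.000 Y0.000
M2 ; end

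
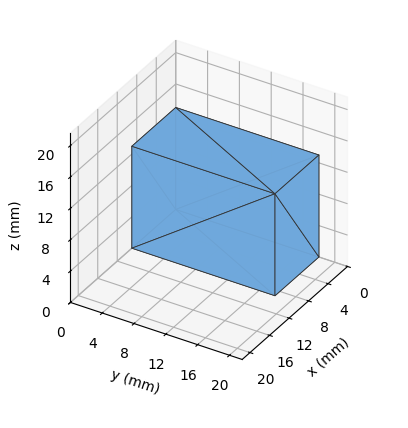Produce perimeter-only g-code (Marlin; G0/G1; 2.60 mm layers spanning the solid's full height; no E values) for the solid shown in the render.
Reading the render: the shape is a rectangular box, roughly 9 × 18 mm footprint and 13 mm tall (dimensions read to the nearest mm from the axis ticks). For the g-code, the solid's height is divided into equal slices at the stated Δz and each level perimeter traced with G1 moves after a G0 lift.

; perimeter-only toolpath
G21 ; units = mm
G90 ; absolute positioning
G28 ; home
; layer 1
G0 Z2.60
G0 X0.00 Y0.00
G1 X9.00 Y0.00
G1 X9.00 Y18.00
G1 X0.00 Y18.00
G1 X0.00 Y0.00
; layer 2
G0 Z5.20
G0 X0.00 Y0.00
G1 X9.00 Y0.00
G1 X9.00 Y18.00
G1 X0.00 Y18.00
G1 X0.00 Y0.00
; layer 3
G0 Z7.80
G0 X0.00 Y0.00
G1 X9.00 Y0.00
G1 X9.00 Y18.00
G1 X0.00 Y18.00
G1 X0.00 Y0.00
; layer 4
G0 Z10.40
G0 X0.00 Y0.00
G1 X9.00 Y0.00
G1 X9.00 Y18.00
G1 X0.00 Y18.00
G1 X0.00 Y0.00
; layer 5
G0 Z13.00
G0 X0.00 Y0.00
G1 X9.00 Y0.00
G1 X9.00 Y18.00
G1 X0.00 Y18.00
G1 X0.00 Y0.00
M2 ; end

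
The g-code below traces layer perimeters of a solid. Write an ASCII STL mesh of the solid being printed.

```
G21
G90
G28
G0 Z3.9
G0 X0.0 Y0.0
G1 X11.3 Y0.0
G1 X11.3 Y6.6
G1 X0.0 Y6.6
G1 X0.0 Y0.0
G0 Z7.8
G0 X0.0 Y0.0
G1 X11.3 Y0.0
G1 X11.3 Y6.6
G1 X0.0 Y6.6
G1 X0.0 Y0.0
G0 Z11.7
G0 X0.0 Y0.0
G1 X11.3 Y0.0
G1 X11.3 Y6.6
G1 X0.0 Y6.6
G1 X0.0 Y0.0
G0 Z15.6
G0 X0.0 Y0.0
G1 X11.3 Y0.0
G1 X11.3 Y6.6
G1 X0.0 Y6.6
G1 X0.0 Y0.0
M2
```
solid part
  facet normal 0.0000 0.0000 -1.0000
    outer loop
      vertex 11.3 6.6 0.0
      vertex 11.3 0.0 0.0
      vertex 0.0 0.0 0.0
    endloop
  endfacet
  facet normal 0.0000 0.0000 -1.0000
    outer loop
      vertex 0.0 6.6 0.0
      vertex 11.3 6.6 0.0
      vertex 0.0 0.0 0.0
    endloop
  endfacet
  facet normal 0.0000 0.0000 1.0000
    outer loop
      vertex 0.0 0.0 15.6
      vertex 11.3 0.0 15.6
      vertex 11.3 6.6 15.6
    endloop
  endfacet
  facet normal 0.0000 0.0000 1.0000
    outer loop
      vertex 0.0 0.0 15.6
      vertex 11.3 6.6 15.6
      vertex 0.0 6.6 15.6
    endloop
  endfacet
  facet normal 0.0000 -1.0000 0.0000
    outer loop
      vertex 0.0 0.0 0.0
      vertex 11.3 0.0 0.0
      vertex 11.3 0.0 15.6
    endloop
  endfacet
  facet normal 0.0000 -1.0000 0.0000
    outer loop
      vertex 0.0 0.0 0.0
      vertex 11.3 0.0 15.6
      vertex 0.0 0.0 15.6
    endloop
  endfacet
  facet normal 0.0000 1.0000 0.0000
    outer loop
      vertex 11.3 6.6 15.6
      vertex 11.3 6.6 0.0
      vertex 0.0 6.6 0.0
    endloop
  endfacet
  facet normal 0.0000 1.0000 0.0000
    outer loop
      vertex 0.0 6.6 15.6
      vertex 11.3 6.6 15.6
      vertex 0.0 6.6 0.0
    endloop
  endfacet
  facet normal -1.0000 0.0000 0.0000
    outer loop
      vertex 0.0 6.6 15.6
      vertex 0.0 6.6 0.0
      vertex 0.0 0.0 0.0
    endloop
  endfacet
  facet normal -1.0000 0.0000 0.0000
    outer loop
      vertex 0.0 0.0 15.6
      vertex 0.0 6.6 15.6
      vertex 0.0 0.0 0.0
    endloop
  endfacet
  facet normal 1.0000 0.0000 0.0000
    outer loop
      vertex 11.3 0.0 0.0
      vertex 11.3 6.6 0.0
      vertex 11.3 6.6 15.6
    endloop
  endfacet
  facet normal 1.0000 0.0000 0.0000
    outer loop
      vertex 11.3 0.0 0.0
      vertex 11.3 6.6 15.6
      vertex 11.3 0.0 15.6
    endloop
  endfacet
endsolid part

The G0 Z moves step by Δz≈3.9 mm. Every layer's G1 loop is the same polygon, so the solid is a straight extrusion of it from z=0 to z≈15.6. Closing with flat bottom and top caps and triangulating gives 12 facets — a rectangular box, roughly 11.3 × 6.6 mm footprint and 15.6 mm tall.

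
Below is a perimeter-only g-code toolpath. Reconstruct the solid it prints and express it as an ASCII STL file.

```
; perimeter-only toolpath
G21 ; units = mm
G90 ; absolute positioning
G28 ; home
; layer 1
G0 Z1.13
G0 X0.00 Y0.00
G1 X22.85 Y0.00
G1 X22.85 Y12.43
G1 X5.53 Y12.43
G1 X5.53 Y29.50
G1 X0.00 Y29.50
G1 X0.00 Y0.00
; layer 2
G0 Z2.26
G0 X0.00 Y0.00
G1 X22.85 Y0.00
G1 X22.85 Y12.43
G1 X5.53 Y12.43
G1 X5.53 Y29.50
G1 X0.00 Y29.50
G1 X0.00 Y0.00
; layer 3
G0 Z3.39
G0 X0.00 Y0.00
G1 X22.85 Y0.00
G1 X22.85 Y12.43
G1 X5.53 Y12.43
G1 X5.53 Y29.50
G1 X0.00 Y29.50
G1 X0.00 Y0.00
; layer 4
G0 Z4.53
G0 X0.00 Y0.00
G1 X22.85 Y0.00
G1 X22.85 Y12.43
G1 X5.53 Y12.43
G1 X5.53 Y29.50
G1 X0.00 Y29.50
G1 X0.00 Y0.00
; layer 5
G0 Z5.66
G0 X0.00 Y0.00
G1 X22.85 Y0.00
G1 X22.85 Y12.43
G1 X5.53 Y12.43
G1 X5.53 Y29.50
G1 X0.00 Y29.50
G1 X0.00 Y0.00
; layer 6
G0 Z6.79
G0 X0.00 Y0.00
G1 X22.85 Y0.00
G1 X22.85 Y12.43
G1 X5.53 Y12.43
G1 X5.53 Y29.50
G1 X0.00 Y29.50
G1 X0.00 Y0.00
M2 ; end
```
solid part
  facet normal 0.0000 0.0000 -1.0000
    outer loop
      vertex 22.85 12.43 0.00
      vertex 22.85 0.00 0.00
      vertex 0.00 0.00 0.00
    endloop
  endfacet
  facet normal 0.0000 0.0000 -1.0000
    outer loop
      vertex 5.53 12.43 0.00
      vertex 22.85 12.43 0.00
      vertex 0.00 0.00 0.00
    endloop
  endfacet
  facet normal 0.0000 0.0000 -1.0000
    outer loop
      vertex 5.53 29.50 0.00
      vertex 5.53 12.43 0.00
      vertex 0.00 0.00 0.00
    endloop
  endfacet
  facet normal 0.0000 0.0000 -1.0000
    outer loop
      vertex 0.00 29.50 0.00
      vertex 5.53 29.50 0.00
      vertex 0.00 0.00 0.00
    endloop
  endfacet
  facet normal 0.0000 0.0000 1.0000
    outer loop
      vertex 0.00 0.00 6.79
      vertex 22.85 0.00 6.79
      vertex 22.85 12.43 6.79
    endloop
  endfacet
  facet normal 0.0000 0.0000 1.0000
    outer loop
      vertex 0.00 0.00 6.79
      vertex 22.85 12.43 6.79
      vertex 5.53 12.43 6.79
    endloop
  endfacet
  facet normal 0.0000 0.0000 1.0000
    outer loop
      vertex 0.00 0.00 6.79
      vertex 5.53 12.43 6.79
      vertex 5.53 29.50 6.79
    endloop
  endfacet
  facet normal 0.0000 0.0000 1.0000
    outer loop
      vertex 0.00 0.00 6.79
      vertex 5.53 29.50 6.79
      vertex 0.00 29.50 6.79
    endloop
  endfacet
  facet normal 0.0000 -1.0000 0.0000
    outer loop
      vertex 0.00 0.00 0.00
      vertex 22.85 0.00 0.00
      vertex 22.85 0.00 6.79
    endloop
  endfacet
  facet normal 0.0000 -1.0000 0.0000
    outer loop
      vertex 0.00 0.00 0.00
      vertex 22.85 0.00 6.79
      vertex 0.00 0.00 6.79
    endloop
  endfacet
  facet normal 1.0000 0.0000 0.0000
    outer loop
      vertex 22.85 0.00 0.00
      vertex 22.85 12.43 0.00
      vertex 22.85 12.43 6.79
    endloop
  endfacet
  facet normal 1.0000 0.0000 0.0000
    outer loop
      vertex 22.85 0.00 0.00
      vertex 22.85 12.43 6.79
      vertex 22.85 0.00 6.79
    endloop
  endfacet
  facet normal 0.0000 1.0000 0.0000
    outer loop
      vertex 22.85 12.43 0.00
      vertex 5.53 12.43 0.00
      vertex 5.53 12.43 6.79
    endloop
  endfacet
  facet normal 0.0000 1.0000 0.0000
    outer loop
      vertex 22.85 12.43 0.00
      vertex 5.53 12.43 6.79
      vertex 22.85 12.43 6.79
    endloop
  endfacet
  facet normal 1.0000 0.0000 0.0000
    outer loop
      vertex 5.53 12.43 0.00
      vertex 5.53 29.50 0.00
      vertex 5.53 29.50 6.79
    endloop
  endfacet
  facet normal 1.0000 0.0000 0.0000
    outer loop
      vertex 5.53 12.43 0.00
      vertex 5.53 29.50 6.79
      vertex 5.53 12.43 6.79
    endloop
  endfacet
  facet normal 0.0000 1.0000 0.0000
    outer loop
      vertex 5.53 29.50 0.00
      vertex 0.00 29.50 0.00
      vertex 0.00 29.50 6.79
    endloop
  endfacet
  facet normal 0.0000 1.0000 0.0000
    outer loop
      vertex 5.53 29.50 0.00
      vertex 0.00 29.50 6.79
      vertex 5.53 29.50 6.79
    endloop
  endfacet
  facet normal -1.0000 0.0000 0.0000
    outer loop
      vertex 0.00 29.50 0.00
      vertex 0.00 0.00 0.00
      vertex 0.00 0.00 6.79
    endloop
  endfacet
  facet normal -1.0000 0.0000 0.0000
    outer loop
      vertex 0.00 29.50 0.00
      vertex 0.00 0.00 6.79
      vertex 0.00 29.50 6.79
    endloop
  endfacet
endsolid part

The G0 Z moves step by Δz≈1.13 mm. Every layer's G1 loop is the same polygon, so the solid is a straight extrusion of it from z=0 to z≈6.79. Closing with flat bottom and top caps and triangulating gives 20 facets — an L-shaped prism: outer 22.9 × 29.5 mm, arm thicknesses ≈ 12.4 mm (horizontal) and 5.53 mm (vertical), extruded 6.79 mm in z.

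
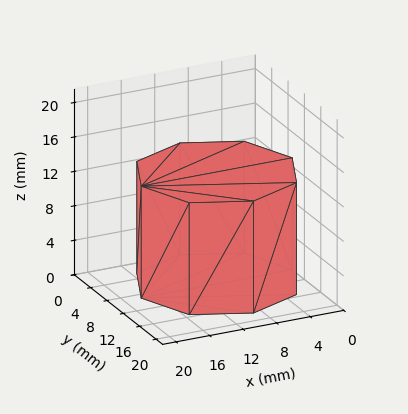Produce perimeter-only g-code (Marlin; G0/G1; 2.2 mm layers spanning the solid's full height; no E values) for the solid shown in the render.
Reading the render: the shape is a regular 8-sided prism (a cylinder approximated with 8 flat sides), circumscribed radius ≈ 9 mm, height ≈ 13 mm (dimensions read to the nearest mm from the axis ticks). For the g-code, the solid's height is divided into equal slices at the stated Δz and each level perimeter traced with G1 moves after a G0 lift.

; perimeter-only toolpath
G21 ; units = mm
G90 ; absolute positioning
G28 ; home
; layer 1
G0 Z2.2
G0 X18.0 Y9.0
G1 X15.4 Y15.4
G1 X9.0 Y18.0
G1 X2.6 Y15.4
G1 X0.0 Y9.0
G1 X2.6 Y2.6
G1 X9.0 Y0.0
G1 X15.4 Y2.6
G1 X18.0 Y9.0
; layer 2
G0 Z4.3
G0 X18.0 Y9.0
G1 X15.4 Y15.4
G1 X9.0 Y18.0
G1 X2.6 Y15.4
G1 X0.0 Y9.0
G1 X2.6 Y2.6
G1 X9.0 Y0.0
G1 X15.4 Y2.6
G1 X18.0 Y9.0
; layer 3
G0 Z6.5
G0 X18.0 Y9.0
G1 X15.4 Y15.4
G1 X9.0 Y18.0
G1 X2.6 Y15.4
G1 X0.0 Y9.0
G1 X2.6 Y2.6
G1 X9.0 Y0.0
G1 X15.4 Y2.6
G1 X18.0 Y9.0
; layer 4
G0 Z8.7
G0 X18.0 Y9.0
G1 X15.4 Y15.4
G1 X9.0 Y18.0
G1 X2.6 Y15.4
G1 X0.0 Y9.0
G1 X2.6 Y2.6
G1 X9.0 Y0.0
G1 X15.4 Y2.6
G1 X18.0 Y9.0
; layer 5
G0 Z10.8
G0 X18.0 Y9.0
G1 X15.4 Y15.4
G1 X9.0 Y18.0
G1 X2.6 Y15.4
G1 X0.0 Y9.0
G1 X2.6 Y2.6
G1 X9.0 Y0.0
G1 X15.4 Y2.6
G1 X18.0 Y9.0
; layer 6
G0 Z13.0
G0 X18.0 Y9.0
G1 X15.4 Y15.4
G1 X9.0 Y18.0
G1 X2.6 Y15.4
G1 X0.0 Y9.0
G1 X2.6 Y2.6
G1 X9.0 Y0.0
G1 X15.4 Y2.6
G1 X18.0 Y9.0
M2 ; end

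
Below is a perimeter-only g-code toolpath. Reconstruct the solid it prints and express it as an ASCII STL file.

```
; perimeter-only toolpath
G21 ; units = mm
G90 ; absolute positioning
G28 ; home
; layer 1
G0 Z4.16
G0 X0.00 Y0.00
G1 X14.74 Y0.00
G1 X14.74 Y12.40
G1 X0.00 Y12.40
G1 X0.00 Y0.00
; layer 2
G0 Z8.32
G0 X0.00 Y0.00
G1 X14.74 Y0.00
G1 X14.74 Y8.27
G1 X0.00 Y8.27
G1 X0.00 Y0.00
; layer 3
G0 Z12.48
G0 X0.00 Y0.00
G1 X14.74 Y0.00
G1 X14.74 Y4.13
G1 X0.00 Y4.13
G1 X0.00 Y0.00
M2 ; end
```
solid part
  facet normal 0.0000 0.0000 -1.0000
    outer loop
      vertex 14.74 16.53 0.00
      vertex 14.74 0.00 0.00
      vertex 0.00 0.00 0.00
    endloop
  endfacet
  facet normal 0.0000 0.0000 -1.0000
    outer loop
      vertex 0.00 16.53 0.00
      vertex 14.74 16.53 0.00
      vertex 0.00 0.00 0.00
    endloop
  endfacet
  facet normal 0.0000 -1.0000 0.0000
    outer loop
      vertex 0.00 0.00 0.00
      vertex 14.74 0.00 0.00
      vertex 14.74 0.00 16.64
    endloop
  endfacet
  facet normal 0.0000 -1.0000 0.0000
    outer loop
      vertex 0.00 0.00 0.00
      vertex 14.74 0.00 16.64
      vertex 0.00 0.00 16.64
    endloop
  endfacet
  facet normal 0.0000 0.7094 0.7048
    outer loop
      vertex 0.00 0.00 16.64
      vertex 14.74 0.00 16.64
      vertex 14.74 16.53 0.00
    endloop
  endfacet
  facet normal 0.0000 0.7094 0.7048
    outer loop
      vertex 0.00 0.00 16.64
      vertex 14.74 16.53 0.00
      vertex 0.00 16.53 0.00
    endloop
  endfacet
  facet normal -1.0000 0.0000 0.0000
    outer loop
      vertex 0.00 0.00 16.64
      vertex 0.00 16.53 0.00
      vertex 0.00 0.00 0.00
    endloop
  endfacet
  facet normal 1.0000 0.0000 0.0000
    outer loop
      vertex 14.74 0.00 0.00
      vertex 14.74 16.53 0.00
      vertex 14.74 0.00 16.64
    endloop
  endfacet
endsolid part

The G0 Z moves step by Δz≈4.16 mm. The G1 loops shrink linearly with z, so the solid tapers from its base footprint up to z≈16.6. Closing with a flat bottom cap and the tapered top and triangulating gives 8 facets — a wedge (ramp): 14.7 × 16.5 mm base, rising to 16.6 mm along the y=0 edge and sloping linearly to z=0 at y=16.5.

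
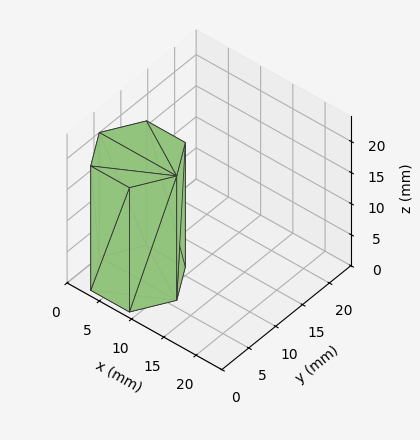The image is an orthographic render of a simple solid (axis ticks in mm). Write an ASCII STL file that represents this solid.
Reading the render: the shape is a regular 6-sided prism (a cylinder approximated with 6 flat sides), circumscribed radius ≈ 6 mm, height ≈ 20 mm (dimensions read to the nearest mm from the axis ticks). For the STL, each face is triangulated and given an outward normal.

solid part
  facet normal 0.0000 0.0000 -1.0000
    outer loop
      vertex 3.000 11.196 0.000
      vertex 9.000 11.196 0.000
      vertex 12.000 6.000 0.000
    endloop
  endfacet
  facet normal 0.0000 0.0000 -1.0000
    outer loop
      vertex 0.000 6.000 0.000
      vertex 3.000 11.196 0.000
      vertex 12.000 6.000 0.000
    endloop
  endfacet
  facet normal 0.0000 0.0000 -1.0000
    outer loop
      vertex 3.000 0.804 0.000
      vertex 0.000 6.000 0.000
      vertex 12.000 6.000 0.000
    endloop
  endfacet
  facet normal 0.0000 0.0000 -1.0000
    outer loop
      vertex 9.000 0.804 0.000
      vertex 3.000 0.804 0.000
      vertex 12.000 6.000 0.000
    endloop
  endfacet
  facet normal 0.0000 0.0000 1.0000
    outer loop
      vertex 12.000 6.000 20.000
      vertex 9.000 11.196 20.000
      vertex 3.000 11.196 20.000
    endloop
  endfacet
  facet normal 0.0000 0.0000 1.0000
    outer loop
      vertex 12.000 6.000 20.000
      vertex 3.000 11.196 20.000
      vertex 0.000 6.000 20.000
    endloop
  endfacet
  facet normal 0.0000 0.0000 1.0000
    outer loop
      vertex 12.000 6.000 20.000
      vertex 0.000 6.000 20.000
      vertex 3.000 0.804 20.000
    endloop
  endfacet
  facet normal 0.0000 0.0000 1.0000
    outer loop
      vertex 12.000 6.000 20.000
      vertex 3.000 0.804 20.000
      vertex 9.000 0.804 20.000
    endloop
  endfacet
  facet normal 0.8660 0.5000 0.0000
    outer loop
      vertex 12.000 6.000 0.000
      vertex 9.000 11.196 0.000
      vertex 9.000 11.196 20.000
    endloop
  endfacet
  facet normal 0.8660 0.5000 0.0000
    outer loop
      vertex 12.000 6.000 0.000
      vertex 9.000 11.196 20.000
      vertex 12.000 6.000 20.000
    endloop
  endfacet
  facet normal 0.0000 1.0000 0.0000
    outer loop
      vertex 9.000 11.196 0.000
      vertex 3.000 11.196 0.000
      vertex 3.000 11.196 20.000
    endloop
  endfacet
  facet normal 0.0000 1.0000 0.0000
    outer loop
      vertex 9.000 11.196 0.000
      vertex 3.000 11.196 20.000
      vertex 9.000 11.196 20.000
    endloop
  endfacet
  facet normal -0.8660 0.5000 0.0000
    outer loop
      vertex 3.000 11.196 0.000
      vertex 0.000 6.000 0.000
      vertex 0.000 6.000 20.000
    endloop
  endfacet
  facet normal -0.8660 0.5000 0.0000
    outer loop
      vertex 3.000 11.196 0.000
      vertex 0.000 6.000 20.000
      vertex 3.000 11.196 20.000
    endloop
  endfacet
  facet normal -0.8660 -0.5000 0.0000
    outer loop
      vertex 0.000 6.000 0.000
      vertex 3.000 0.804 0.000
      vertex 3.000 0.804 20.000
    endloop
  endfacet
  facet normal -0.8660 -0.5000 0.0000
    outer loop
      vertex 0.000 6.000 0.000
      vertex 3.000 0.804 20.000
      vertex 0.000 6.000 20.000
    endloop
  endfacet
  facet normal 0.0000 -1.0000 0.0000
    outer loop
      vertex 3.000 0.804 0.000
      vertex 9.000 0.804 0.000
      vertex 9.000 0.804 20.000
    endloop
  endfacet
  facet normal 0.0000 -1.0000 0.0000
    outer loop
      vertex 3.000 0.804 0.000
      vertex 9.000 0.804 20.000
      vertex 3.000 0.804 20.000
    endloop
  endfacet
  facet normal 0.8660 -0.5000 0.0000
    outer loop
      vertex 9.000 0.804 0.000
      vertex 12.000 6.000 0.000
      vertex 12.000 6.000 20.000
    endloop
  endfacet
  facet normal 0.8660 -0.5000 0.0000
    outer loop
      vertex 9.000 0.804 0.000
      vertex 12.000 6.000 20.000
      vertex 9.000 0.804 20.000
    endloop
  endfacet
endsolid part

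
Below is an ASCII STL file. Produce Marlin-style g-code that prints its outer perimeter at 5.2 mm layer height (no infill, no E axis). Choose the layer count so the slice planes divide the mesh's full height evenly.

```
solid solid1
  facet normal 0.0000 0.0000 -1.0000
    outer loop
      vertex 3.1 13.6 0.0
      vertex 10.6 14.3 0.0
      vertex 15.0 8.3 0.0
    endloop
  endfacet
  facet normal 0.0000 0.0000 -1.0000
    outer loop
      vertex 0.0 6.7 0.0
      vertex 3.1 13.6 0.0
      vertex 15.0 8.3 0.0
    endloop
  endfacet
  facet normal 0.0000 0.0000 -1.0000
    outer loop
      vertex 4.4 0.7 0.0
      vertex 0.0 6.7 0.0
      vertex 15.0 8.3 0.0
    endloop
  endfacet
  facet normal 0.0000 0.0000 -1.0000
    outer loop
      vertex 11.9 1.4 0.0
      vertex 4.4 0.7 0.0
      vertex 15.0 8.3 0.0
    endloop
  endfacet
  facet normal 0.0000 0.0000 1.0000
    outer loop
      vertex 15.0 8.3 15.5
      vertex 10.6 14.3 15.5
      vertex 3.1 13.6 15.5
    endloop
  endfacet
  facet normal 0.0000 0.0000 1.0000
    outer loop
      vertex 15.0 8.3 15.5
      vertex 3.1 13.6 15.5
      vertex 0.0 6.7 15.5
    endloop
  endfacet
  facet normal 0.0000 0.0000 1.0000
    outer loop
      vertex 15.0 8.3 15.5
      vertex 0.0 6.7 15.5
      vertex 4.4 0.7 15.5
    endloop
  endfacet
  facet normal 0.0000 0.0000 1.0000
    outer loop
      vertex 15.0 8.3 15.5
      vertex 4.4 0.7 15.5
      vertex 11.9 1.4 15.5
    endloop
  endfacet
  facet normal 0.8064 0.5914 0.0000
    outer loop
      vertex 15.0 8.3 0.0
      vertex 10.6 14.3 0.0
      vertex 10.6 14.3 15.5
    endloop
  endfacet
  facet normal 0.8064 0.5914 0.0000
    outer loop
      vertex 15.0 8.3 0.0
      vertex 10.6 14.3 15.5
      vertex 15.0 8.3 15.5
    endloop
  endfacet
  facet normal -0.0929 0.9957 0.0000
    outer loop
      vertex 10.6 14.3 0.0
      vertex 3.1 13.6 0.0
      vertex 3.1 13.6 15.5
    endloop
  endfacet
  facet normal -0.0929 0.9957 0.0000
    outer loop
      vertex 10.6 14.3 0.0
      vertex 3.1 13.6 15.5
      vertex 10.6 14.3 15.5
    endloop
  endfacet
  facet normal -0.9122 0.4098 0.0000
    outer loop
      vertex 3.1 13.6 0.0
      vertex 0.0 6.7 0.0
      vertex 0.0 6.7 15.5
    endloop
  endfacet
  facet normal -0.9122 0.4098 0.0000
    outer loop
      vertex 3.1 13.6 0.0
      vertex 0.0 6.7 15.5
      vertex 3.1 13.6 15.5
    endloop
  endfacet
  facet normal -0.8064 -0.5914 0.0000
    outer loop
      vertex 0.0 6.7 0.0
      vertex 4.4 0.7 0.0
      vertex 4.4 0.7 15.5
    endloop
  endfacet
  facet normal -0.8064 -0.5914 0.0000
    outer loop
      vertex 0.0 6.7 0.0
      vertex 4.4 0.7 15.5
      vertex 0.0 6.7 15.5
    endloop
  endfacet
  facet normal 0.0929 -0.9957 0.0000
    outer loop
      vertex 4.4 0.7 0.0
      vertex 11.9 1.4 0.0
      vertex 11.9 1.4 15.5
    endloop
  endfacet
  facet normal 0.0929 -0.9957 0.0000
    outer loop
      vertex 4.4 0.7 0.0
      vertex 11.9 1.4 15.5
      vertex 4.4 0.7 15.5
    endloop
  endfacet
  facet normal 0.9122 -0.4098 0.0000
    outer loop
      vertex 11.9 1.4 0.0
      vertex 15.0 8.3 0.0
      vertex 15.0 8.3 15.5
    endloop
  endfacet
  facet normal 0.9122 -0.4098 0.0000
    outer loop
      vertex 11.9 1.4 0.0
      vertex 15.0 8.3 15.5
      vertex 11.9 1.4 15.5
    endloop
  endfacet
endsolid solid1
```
; perimeter-only toolpath
G21 ; units = mm
G90 ; absolute positioning
G28 ; home
; layer 1
G0 Z5.2
G0 X15.0 Y8.3
G1 X10.6 Y14.3
G1 X3.1 Y13.6
G1 X0.0 Y6.7
G1 X4.4 Y0.7
G1 X11.9 Y1.4
G1 X15.0 Y8.3
; layer 2
G0 Z10.3
G0 X15.0 Y8.3
G1 X10.6 Y14.3
G1 X3.1 Y13.6
G1 X0.0 Y6.7
G1 X4.4 Y0.7
G1 X11.9 Y1.4
G1 X15.0 Y8.3
; layer 3
G0 Z15.5
G0 X15.0 Y8.3
G1 X10.6 Y14.3
G1 X3.1 Y13.6
G1 X0.0 Y6.7
G1 X4.4 Y0.7
G1 X11.9 Y1.4
G1 X15.0 Y8.3
M2 ; end

The solid is a regular 6-sided prism (a cylinder approximated with 6 flat sides), circumscribed radius ≈ 7.5 mm, height ≈ 15.5 mm. Slicing at Δz = 5.2 mm — 3 equal slices spanning the solid's height, so layer i sits at z = i·h/3 — gives 3 non-empty perimeters. Each is a 6-segment closed polygon; G0 lifts to the layer z and rapids to the start vertex, then G1 traces the edges.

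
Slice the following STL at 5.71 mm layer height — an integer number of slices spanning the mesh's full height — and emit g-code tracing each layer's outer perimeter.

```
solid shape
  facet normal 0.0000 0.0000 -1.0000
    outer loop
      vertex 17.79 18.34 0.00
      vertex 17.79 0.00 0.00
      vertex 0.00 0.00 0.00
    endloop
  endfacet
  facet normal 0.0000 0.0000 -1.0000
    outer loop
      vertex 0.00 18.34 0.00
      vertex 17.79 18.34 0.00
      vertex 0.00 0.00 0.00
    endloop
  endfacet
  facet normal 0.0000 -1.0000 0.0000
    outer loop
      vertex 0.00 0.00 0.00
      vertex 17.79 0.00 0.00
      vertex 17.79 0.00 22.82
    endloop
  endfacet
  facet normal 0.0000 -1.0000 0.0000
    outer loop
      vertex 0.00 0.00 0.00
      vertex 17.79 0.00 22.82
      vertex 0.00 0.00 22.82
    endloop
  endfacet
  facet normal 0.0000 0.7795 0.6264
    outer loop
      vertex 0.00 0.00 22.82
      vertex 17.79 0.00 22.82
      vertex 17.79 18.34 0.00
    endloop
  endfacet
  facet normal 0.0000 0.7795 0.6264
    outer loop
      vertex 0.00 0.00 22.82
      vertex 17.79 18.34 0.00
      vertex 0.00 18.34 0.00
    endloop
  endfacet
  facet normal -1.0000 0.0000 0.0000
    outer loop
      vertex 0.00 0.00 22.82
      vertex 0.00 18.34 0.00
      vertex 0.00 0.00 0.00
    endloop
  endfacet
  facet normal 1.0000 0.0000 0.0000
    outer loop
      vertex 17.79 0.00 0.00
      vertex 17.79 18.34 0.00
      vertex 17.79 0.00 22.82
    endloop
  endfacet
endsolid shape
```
; perimeter-only toolpath
G21 ; units = mm
G90 ; absolute positioning
G28 ; home
; layer 1
G0 Z5.71
G0 X0.00 Y0.00
G1 X17.79 Y0.00
G1 X17.79 Y13.75
G1 X0.00 Y13.75
G1 X0.00 Y0.00
; layer 2
G0 Z11.41
G0 X0.00 Y0.00
G1 X17.79 Y0.00
G1 X17.79 Y9.17
G1 X0.00 Y9.17
G1 X0.00 Y0.00
; layer 3
G0 Z17.12
G0 X0.00 Y0.00
G1 X17.79 Y0.00
G1 X17.79 Y4.58
G1 X0.00 Y4.58
G1 X0.00 Y0.00
M2 ; end

The solid is a wedge (ramp): 17.8 × 18.3 mm base, rising to 22.8 mm along the y=0 edge and sloping linearly to z=0 at y=18.3. Slicing at Δz = 5.71 mm — 4 equal slices spanning the solid's height, so layer i sits at z = i·h/4 — gives 3 non-empty perimeters. Each is a 4-segment closed polygon; G0 lifts to the layer z and rapids to the start vertex, then G1 traces the edges. The cross-section shrinks linearly with z (the slice at the apex is degenerate and omitted).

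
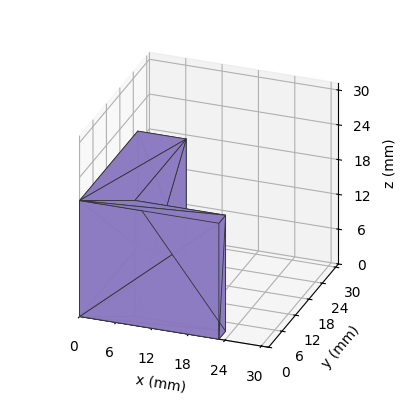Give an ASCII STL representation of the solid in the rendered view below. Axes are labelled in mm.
Reading the render: the shape is an L-shaped prism: outer 23 × 26 mm, arm thicknesses ≈ 3 mm (horizontal) and 8 mm (vertical), extruded 20 mm in z (dimensions read to the nearest mm from the axis ticks). For the STL, each face is triangulated and given an outward normal.

solid part
  facet normal 0.0000 0.0000 -1.0000
    outer loop
      vertex 23.00 3.00 0.00
      vertex 23.00 0.00 0.00
      vertex 0.00 0.00 0.00
    endloop
  endfacet
  facet normal 0.0000 0.0000 -1.0000
    outer loop
      vertex 8.00 3.00 0.00
      vertex 23.00 3.00 0.00
      vertex 0.00 0.00 0.00
    endloop
  endfacet
  facet normal 0.0000 0.0000 -1.0000
    outer loop
      vertex 8.00 26.00 0.00
      vertex 8.00 3.00 0.00
      vertex 0.00 0.00 0.00
    endloop
  endfacet
  facet normal 0.0000 0.0000 -1.0000
    outer loop
      vertex 0.00 26.00 0.00
      vertex 8.00 26.00 0.00
      vertex 0.00 0.00 0.00
    endloop
  endfacet
  facet normal 0.0000 0.0000 1.0000
    outer loop
      vertex 0.00 0.00 20.00
      vertex 23.00 0.00 20.00
      vertex 23.00 3.00 20.00
    endloop
  endfacet
  facet normal 0.0000 0.0000 1.0000
    outer loop
      vertex 0.00 0.00 20.00
      vertex 23.00 3.00 20.00
      vertex 8.00 3.00 20.00
    endloop
  endfacet
  facet normal 0.0000 0.0000 1.0000
    outer loop
      vertex 0.00 0.00 20.00
      vertex 8.00 3.00 20.00
      vertex 8.00 26.00 20.00
    endloop
  endfacet
  facet normal 0.0000 0.0000 1.0000
    outer loop
      vertex 0.00 0.00 20.00
      vertex 8.00 26.00 20.00
      vertex 0.00 26.00 20.00
    endloop
  endfacet
  facet normal 0.0000 -1.0000 0.0000
    outer loop
      vertex 0.00 0.00 0.00
      vertex 23.00 0.00 0.00
      vertex 23.00 0.00 20.00
    endloop
  endfacet
  facet normal 0.0000 -1.0000 0.0000
    outer loop
      vertex 0.00 0.00 0.00
      vertex 23.00 0.00 20.00
      vertex 0.00 0.00 20.00
    endloop
  endfacet
  facet normal 1.0000 0.0000 0.0000
    outer loop
      vertex 23.00 0.00 0.00
      vertex 23.00 3.00 0.00
      vertex 23.00 3.00 20.00
    endloop
  endfacet
  facet normal 1.0000 0.0000 0.0000
    outer loop
      vertex 23.00 0.00 0.00
      vertex 23.00 3.00 20.00
      vertex 23.00 0.00 20.00
    endloop
  endfacet
  facet normal 0.0000 1.0000 0.0000
    outer loop
      vertex 23.00 3.00 0.00
      vertex 8.00 3.00 0.00
      vertex 8.00 3.00 20.00
    endloop
  endfacet
  facet normal 0.0000 1.0000 0.0000
    outer loop
      vertex 23.00 3.00 0.00
      vertex 8.00 3.00 20.00
      vertex 23.00 3.00 20.00
    endloop
  endfacet
  facet normal 1.0000 0.0000 0.0000
    outer loop
      vertex 8.00 3.00 0.00
      vertex 8.00 26.00 0.00
      vertex 8.00 26.00 20.00
    endloop
  endfacet
  facet normal 1.0000 0.0000 0.0000
    outer loop
      vertex 8.00 3.00 0.00
      vertex 8.00 26.00 20.00
      vertex 8.00 3.00 20.00
    endloop
  endfacet
  facet normal 0.0000 1.0000 0.0000
    outer loop
      vertex 8.00 26.00 0.00
      vertex 0.00 26.00 0.00
      vertex 0.00 26.00 20.00
    endloop
  endfacet
  facet normal 0.0000 1.0000 0.0000
    outer loop
      vertex 8.00 26.00 0.00
      vertex 0.00 26.00 20.00
      vertex 8.00 26.00 20.00
    endloop
  endfacet
  facet normal -1.0000 0.0000 0.0000
    outer loop
      vertex 0.00 26.00 0.00
      vertex 0.00 0.00 0.00
      vertex 0.00 0.00 20.00
    endloop
  endfacet
  facet normal -1.0000 0.0000 0.0000
    outer loop
      vertex 0.00 26.00 0.00
      vertex 0.00 0.00 20.00
      vertex 0.00 26.00 20.00
    endloop
  endfacet
endsolid part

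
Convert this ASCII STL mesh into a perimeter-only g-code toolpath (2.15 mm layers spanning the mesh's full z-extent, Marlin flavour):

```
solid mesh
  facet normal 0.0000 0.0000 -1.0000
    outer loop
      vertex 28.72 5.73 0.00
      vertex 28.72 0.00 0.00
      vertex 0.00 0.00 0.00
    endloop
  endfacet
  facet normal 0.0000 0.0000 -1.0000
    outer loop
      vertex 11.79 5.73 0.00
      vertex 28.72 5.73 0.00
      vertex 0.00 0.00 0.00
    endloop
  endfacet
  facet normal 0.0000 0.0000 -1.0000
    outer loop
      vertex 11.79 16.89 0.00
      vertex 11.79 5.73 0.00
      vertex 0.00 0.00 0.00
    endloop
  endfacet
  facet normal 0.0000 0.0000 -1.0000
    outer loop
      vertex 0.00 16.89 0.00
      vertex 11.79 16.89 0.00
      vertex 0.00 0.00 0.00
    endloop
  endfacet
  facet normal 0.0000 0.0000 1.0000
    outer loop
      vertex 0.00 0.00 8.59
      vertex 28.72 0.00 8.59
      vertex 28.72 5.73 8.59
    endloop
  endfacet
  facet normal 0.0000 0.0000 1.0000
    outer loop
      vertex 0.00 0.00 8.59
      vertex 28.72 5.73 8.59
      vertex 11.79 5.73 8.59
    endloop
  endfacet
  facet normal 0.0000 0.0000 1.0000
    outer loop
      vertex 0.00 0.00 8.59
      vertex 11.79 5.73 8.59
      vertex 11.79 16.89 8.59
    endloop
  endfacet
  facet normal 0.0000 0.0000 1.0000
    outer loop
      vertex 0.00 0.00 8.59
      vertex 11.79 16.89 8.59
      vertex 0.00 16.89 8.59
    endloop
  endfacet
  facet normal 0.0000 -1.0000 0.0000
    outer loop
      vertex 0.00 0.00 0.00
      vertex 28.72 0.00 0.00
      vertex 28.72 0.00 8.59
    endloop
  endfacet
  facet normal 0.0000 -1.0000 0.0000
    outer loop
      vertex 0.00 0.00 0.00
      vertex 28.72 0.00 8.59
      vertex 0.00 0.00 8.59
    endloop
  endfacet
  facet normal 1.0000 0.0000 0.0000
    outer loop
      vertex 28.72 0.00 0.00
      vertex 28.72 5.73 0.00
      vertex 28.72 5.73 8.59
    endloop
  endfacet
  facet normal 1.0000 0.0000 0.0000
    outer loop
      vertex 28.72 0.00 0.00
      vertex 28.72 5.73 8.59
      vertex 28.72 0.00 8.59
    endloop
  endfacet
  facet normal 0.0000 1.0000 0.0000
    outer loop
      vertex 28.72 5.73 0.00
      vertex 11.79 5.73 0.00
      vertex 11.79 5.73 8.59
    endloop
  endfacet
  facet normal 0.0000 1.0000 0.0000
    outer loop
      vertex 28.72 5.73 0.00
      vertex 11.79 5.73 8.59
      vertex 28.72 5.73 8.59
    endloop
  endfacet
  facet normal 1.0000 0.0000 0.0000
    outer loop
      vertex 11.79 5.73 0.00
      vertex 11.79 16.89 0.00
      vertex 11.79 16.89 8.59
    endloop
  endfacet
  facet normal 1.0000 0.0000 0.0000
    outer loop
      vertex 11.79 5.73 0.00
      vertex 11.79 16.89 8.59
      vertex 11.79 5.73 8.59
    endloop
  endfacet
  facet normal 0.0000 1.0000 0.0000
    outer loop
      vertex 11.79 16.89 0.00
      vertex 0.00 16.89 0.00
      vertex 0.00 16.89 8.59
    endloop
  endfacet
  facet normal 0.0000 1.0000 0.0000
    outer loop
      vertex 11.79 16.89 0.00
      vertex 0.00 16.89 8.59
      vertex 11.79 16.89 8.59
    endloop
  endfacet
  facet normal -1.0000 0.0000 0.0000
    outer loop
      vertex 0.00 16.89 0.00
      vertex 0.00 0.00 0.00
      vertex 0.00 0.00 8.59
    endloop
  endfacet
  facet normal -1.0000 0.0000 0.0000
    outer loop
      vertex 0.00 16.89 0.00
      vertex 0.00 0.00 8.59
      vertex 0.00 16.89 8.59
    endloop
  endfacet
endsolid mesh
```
; perimeter-only toolpath
G21 ; units = mm
G90 ; absolute positioning
G28 ; home
; layer 1
G0 Z2.15
G0 X0.00 Y0.00
G1 X28.72 Y0.00
G1 X28.72 Y5.73
G1 X11.79 Y5.73
G1 X11.79 Y16.89
G1 X0.00 Y16.89
G1 X0.00 Y0.00
; layer 2
G0 Z4.29
G0 X0.00 Y0.00
G1 X28.72 Y0.00
G1 X28.72 Y5.73
G1 X11.79 Y5.73
G1 X11.79 Y16.89
G1 X0.00 Y16.89
G1 X0.00 Y0.00
; layer 3
G0 Z6.44
G0 X0.00 Y0.00
G1 X28.72 Y0.00
G1 X28.72 Y5.73
G1 X11.79 Y5.73
G1 X11.79 Y16.89
G1 X0.00 Y16.89
G1 X0.00 Y0.00
; layer 4
G0 Z8.59
G0 X0.00 Y0.00
G1 X28.72 Y0.00
G1 X28.72 Y5.73
G1 X11.79 Y5.73
G1 X11.79 Y16.89
G1 X0.00 Y16.89
G1 X0.00 Y0.00
M2 ; end

The solid is an L-shaped prism: outer 28.7 × 16.9 mm, arm thicknesses ≈ 5.73 mm (horizontal) and 11.8 mm (vertical), extruded 8.59 mm in z. Slicing at Δz = 2.15 mm — 4 equal slices spanning the solid's height, so layer i sits at z = i·h/4 — gives 4 non-empty perimeters. Each is a 6-segment closed polygon; G0 lifts to the layer z and rapids to the start vertex, then G1 traces the edges.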